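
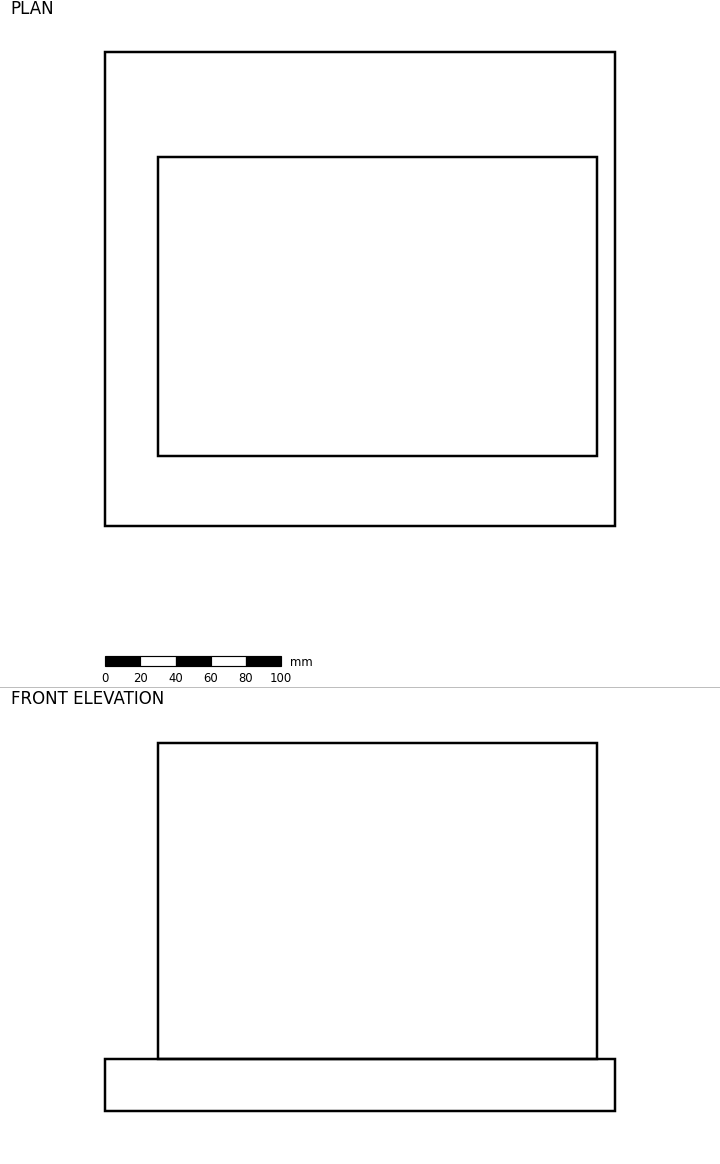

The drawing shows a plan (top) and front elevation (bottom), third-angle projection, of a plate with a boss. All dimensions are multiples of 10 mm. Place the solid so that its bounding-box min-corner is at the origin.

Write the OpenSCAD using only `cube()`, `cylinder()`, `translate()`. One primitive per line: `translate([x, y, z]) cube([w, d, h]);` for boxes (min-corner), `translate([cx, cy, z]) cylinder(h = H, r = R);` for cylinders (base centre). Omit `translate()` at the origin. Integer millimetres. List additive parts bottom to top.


cube([290, 270, 30]);
translate([30, 40, 30]) cube([250, 170, 180]);


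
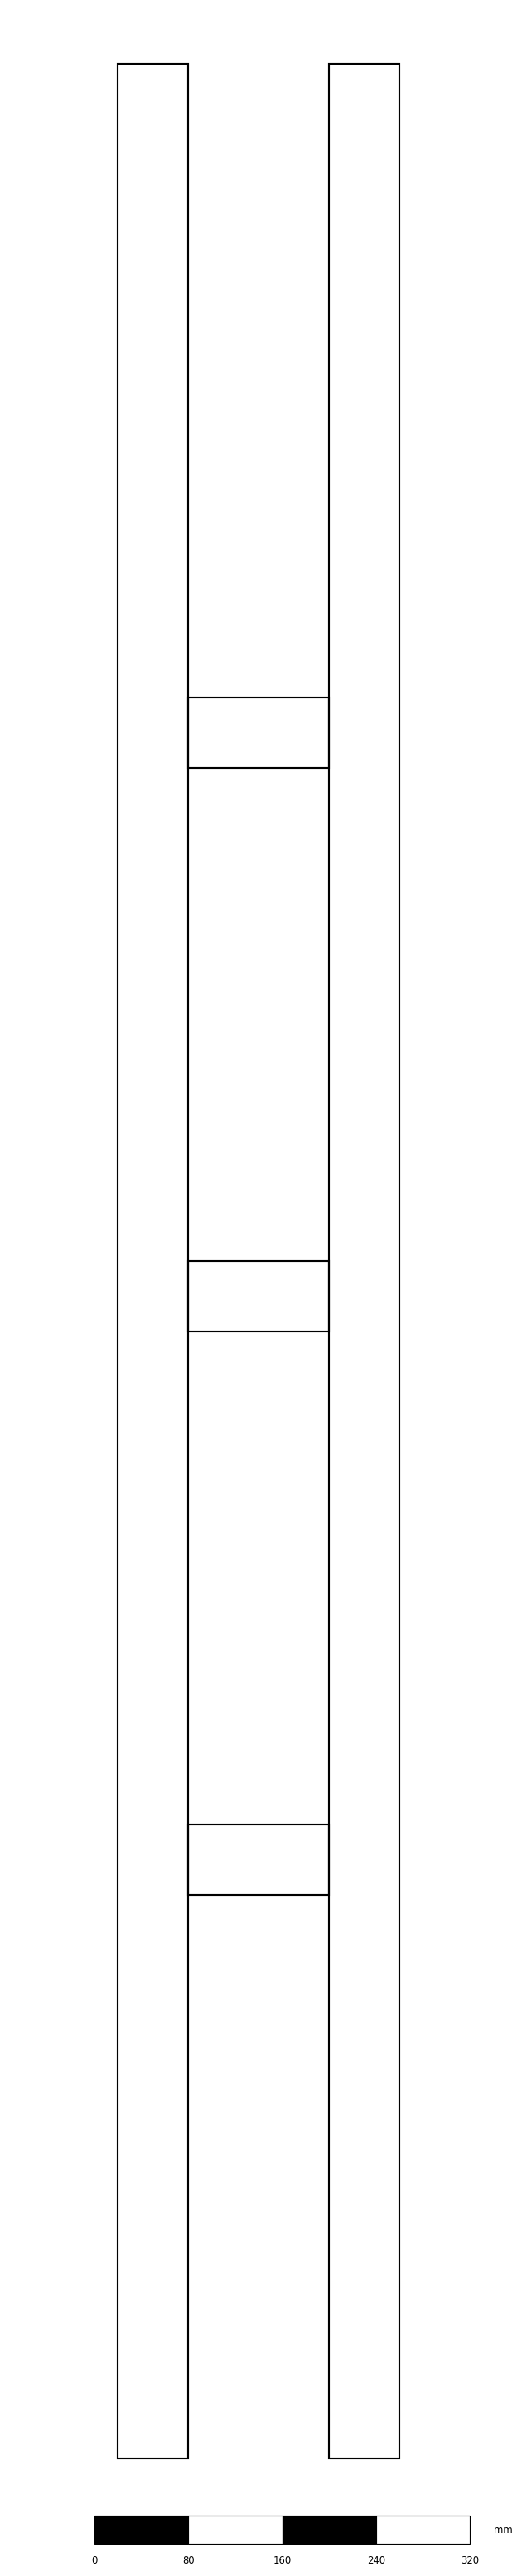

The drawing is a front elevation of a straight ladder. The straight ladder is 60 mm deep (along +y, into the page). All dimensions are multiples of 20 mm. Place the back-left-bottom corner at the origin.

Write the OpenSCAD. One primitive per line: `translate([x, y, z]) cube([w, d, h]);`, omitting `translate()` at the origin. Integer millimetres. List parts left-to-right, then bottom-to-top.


cube([60, 60, 2040]);
translate([60, 0, 480]) cube([120, 60, 60]);
translate([60, 0, 960]) cube([120, 60, 60]);
translate([60, 0, 1440]) cube([120, 60, 60]);
translate([180, 0, 0]) cube([60, 60, 2040]);


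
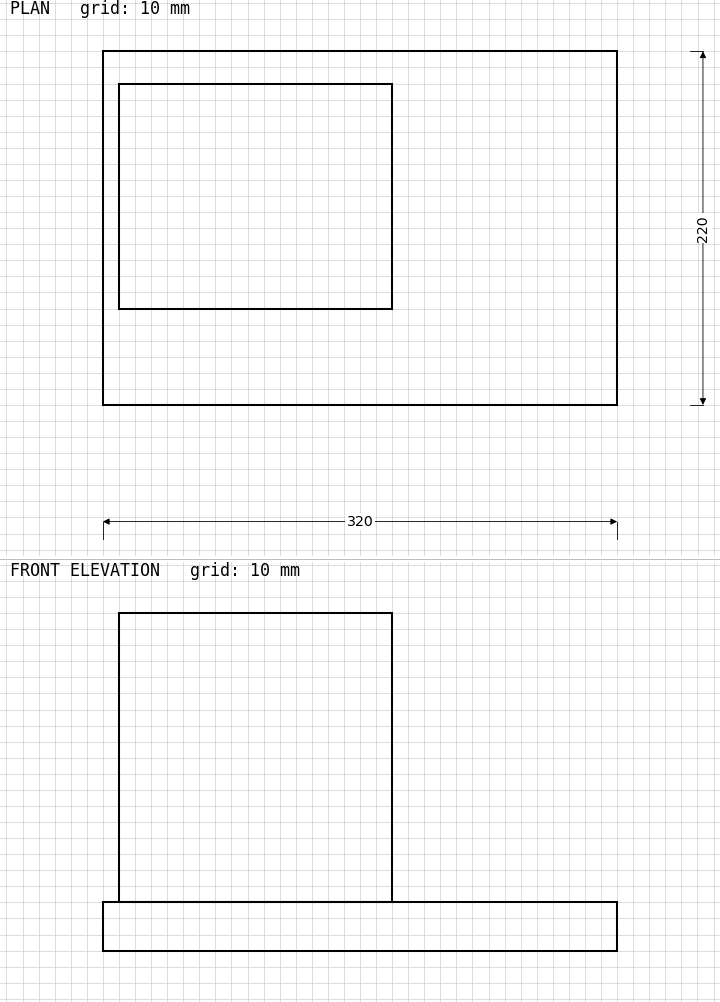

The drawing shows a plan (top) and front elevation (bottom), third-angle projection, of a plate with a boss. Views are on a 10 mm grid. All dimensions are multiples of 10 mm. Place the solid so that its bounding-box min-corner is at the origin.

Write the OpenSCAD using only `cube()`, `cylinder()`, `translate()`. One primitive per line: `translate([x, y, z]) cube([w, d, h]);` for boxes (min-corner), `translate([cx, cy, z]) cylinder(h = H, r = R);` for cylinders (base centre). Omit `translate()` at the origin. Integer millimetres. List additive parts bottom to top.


cube([320, 220, 30]);
translate([10, 60, 30]) cube([170, 140, 180]);


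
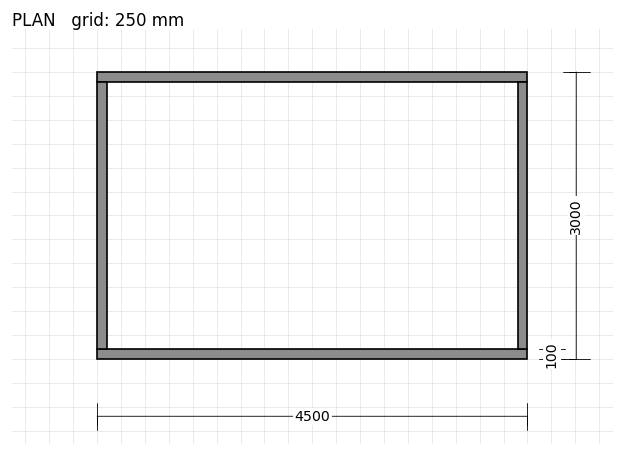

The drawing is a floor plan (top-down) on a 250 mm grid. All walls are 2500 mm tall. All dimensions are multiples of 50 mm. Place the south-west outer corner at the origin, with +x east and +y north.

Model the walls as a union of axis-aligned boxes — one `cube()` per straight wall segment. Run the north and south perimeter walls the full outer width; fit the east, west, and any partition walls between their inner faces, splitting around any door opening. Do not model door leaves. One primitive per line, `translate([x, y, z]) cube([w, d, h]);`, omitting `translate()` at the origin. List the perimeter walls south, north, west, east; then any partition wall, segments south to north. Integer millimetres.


cube([4500, 100, 2500]);
translate([0, 2900, 0]) cube([4500, 100, 2500]);
translate([0, 100, 0]) cube([100, 2800, 2500]);
translate([4400, 100, 0]) cube([100, 2800, 2500]);


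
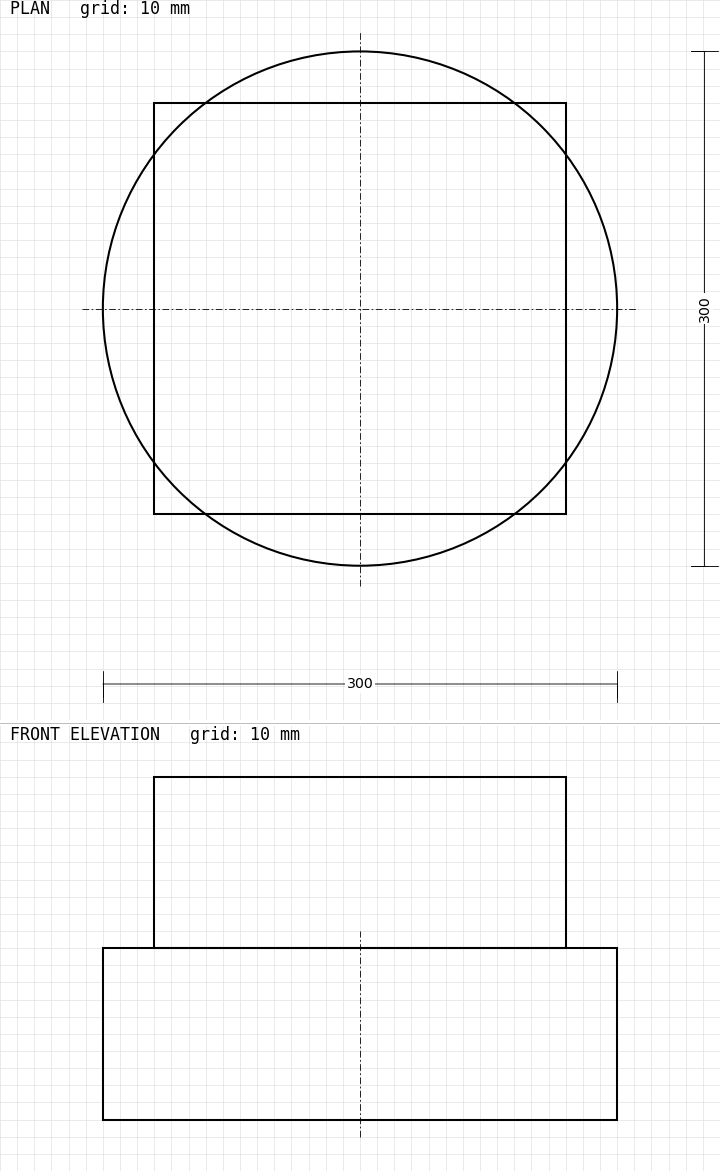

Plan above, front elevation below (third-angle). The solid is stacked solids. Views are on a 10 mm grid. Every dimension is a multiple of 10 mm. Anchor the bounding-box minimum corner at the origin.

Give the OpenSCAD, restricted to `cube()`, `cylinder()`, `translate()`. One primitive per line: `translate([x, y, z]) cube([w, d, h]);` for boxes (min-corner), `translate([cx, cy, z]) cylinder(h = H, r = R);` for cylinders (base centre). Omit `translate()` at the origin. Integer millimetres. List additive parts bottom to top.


translate([150, 150, 0]) cylinder(h = 100, r = 150);
translate([30, 30, 100]) cube([240, 240, 100]);


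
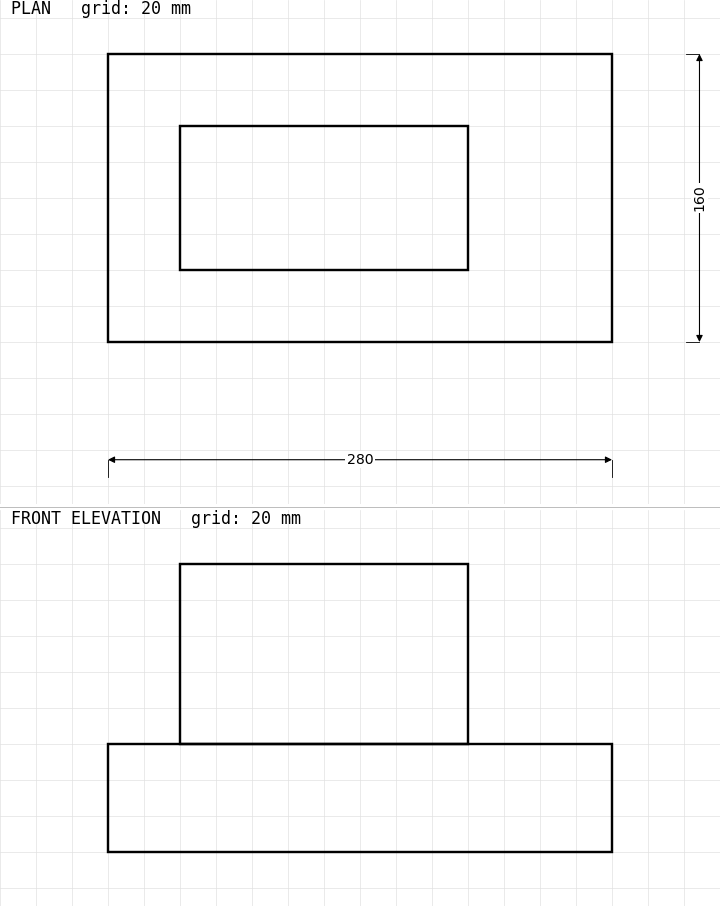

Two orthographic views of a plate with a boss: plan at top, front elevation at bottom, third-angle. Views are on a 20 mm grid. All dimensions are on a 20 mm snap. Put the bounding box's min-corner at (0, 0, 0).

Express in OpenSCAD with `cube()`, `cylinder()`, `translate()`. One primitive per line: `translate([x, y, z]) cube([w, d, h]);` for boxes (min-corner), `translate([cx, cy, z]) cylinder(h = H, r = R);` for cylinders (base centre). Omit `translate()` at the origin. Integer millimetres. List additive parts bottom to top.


cube([280, 160, 60]);
translate([40, 40, 60]) cube([160, 80, 100]);


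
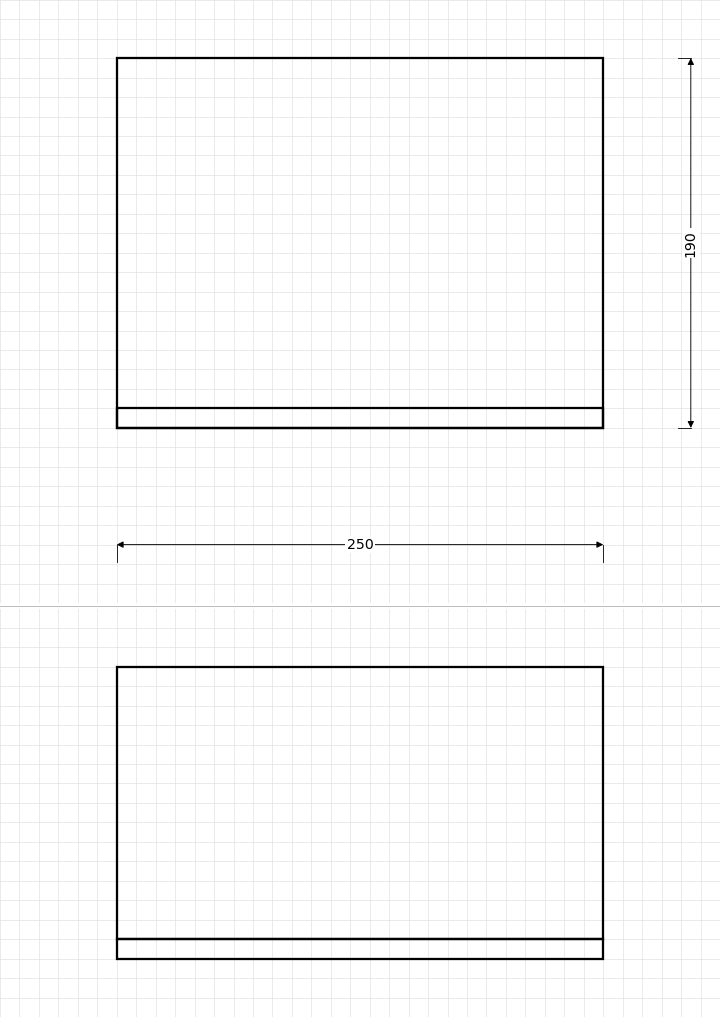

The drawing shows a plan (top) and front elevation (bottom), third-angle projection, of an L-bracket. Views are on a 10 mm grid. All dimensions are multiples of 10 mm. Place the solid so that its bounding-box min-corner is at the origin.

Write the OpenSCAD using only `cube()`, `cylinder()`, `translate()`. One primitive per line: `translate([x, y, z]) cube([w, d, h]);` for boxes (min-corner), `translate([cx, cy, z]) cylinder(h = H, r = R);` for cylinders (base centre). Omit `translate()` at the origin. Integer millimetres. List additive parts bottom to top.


cube([250, 190, 10]);
translate([0, 0, 10]) cube([250, 10, 140]);


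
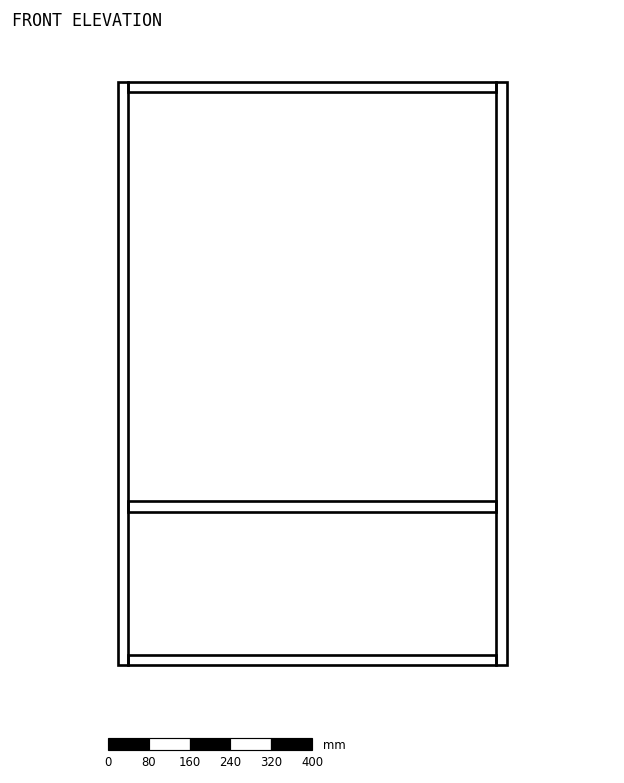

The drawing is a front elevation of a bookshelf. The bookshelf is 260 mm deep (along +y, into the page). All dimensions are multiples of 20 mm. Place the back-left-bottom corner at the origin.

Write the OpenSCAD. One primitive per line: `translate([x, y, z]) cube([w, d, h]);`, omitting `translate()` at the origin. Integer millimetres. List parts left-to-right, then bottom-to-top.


cube([20, 260, 1140]);
translate([20, 0, 0]) cube([720, 260, 20]);
translate([20, 0, 300]) cube([720, 260, 20]);
translate([20, 0, 1120]) cube([720, 260, 20]);
translate([740, 0, 0]) cube([20, 260, 1140]);


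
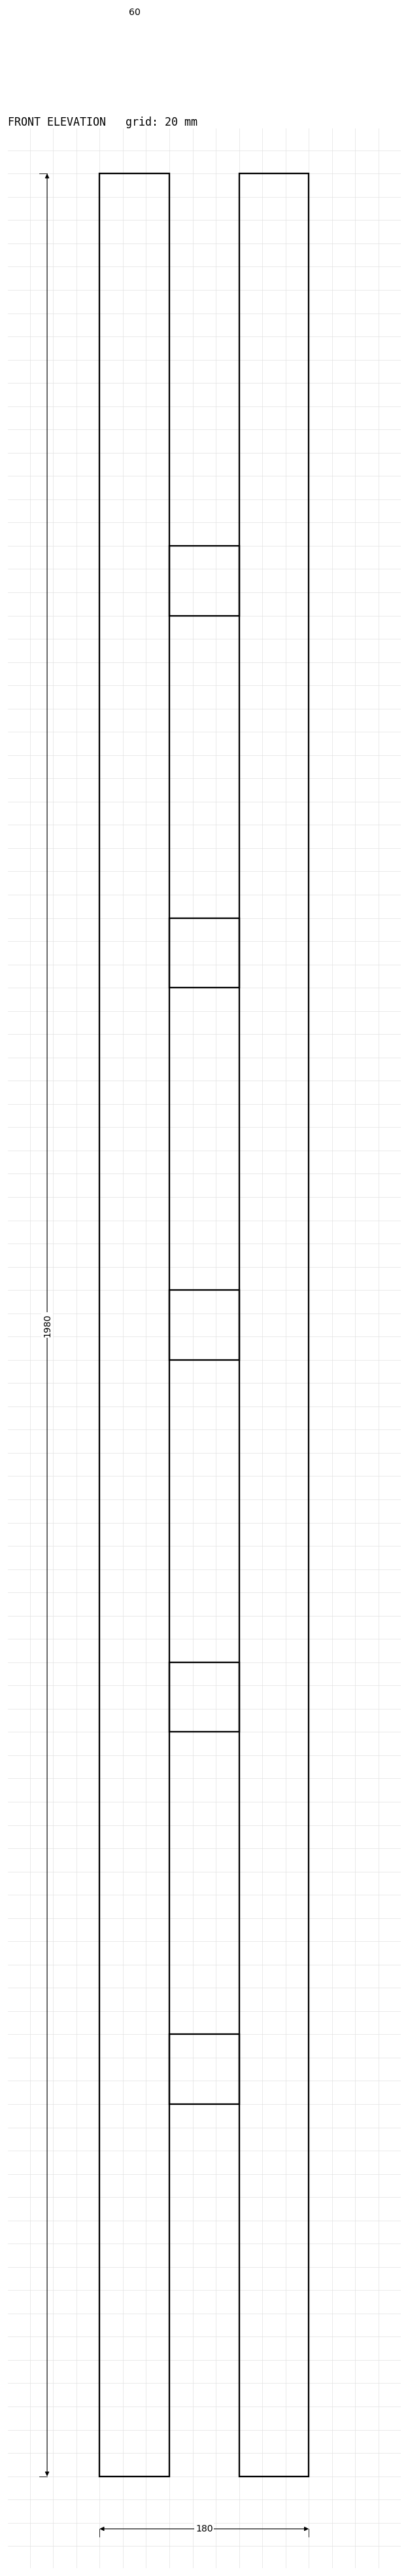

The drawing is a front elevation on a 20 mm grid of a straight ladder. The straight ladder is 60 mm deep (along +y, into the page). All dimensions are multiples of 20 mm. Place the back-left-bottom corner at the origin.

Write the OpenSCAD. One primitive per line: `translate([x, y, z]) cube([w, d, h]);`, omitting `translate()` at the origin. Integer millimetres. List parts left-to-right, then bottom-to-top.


cube([60, 60, 1980]);
translate([60, 0, 320]) cube([60, 60, 60]);
translate([60, 0, 640]) cube([60, 60, 60]);
translate([60, 0, 960]) cube([60, 60, 60]);
translate([60, 0, 1280]) cube([60, 60, 60]);
translate([60, 0, 1600]) cube([60, 60, 60]);
translate([120, 0, 0]) cube([60, 60, 1980]);


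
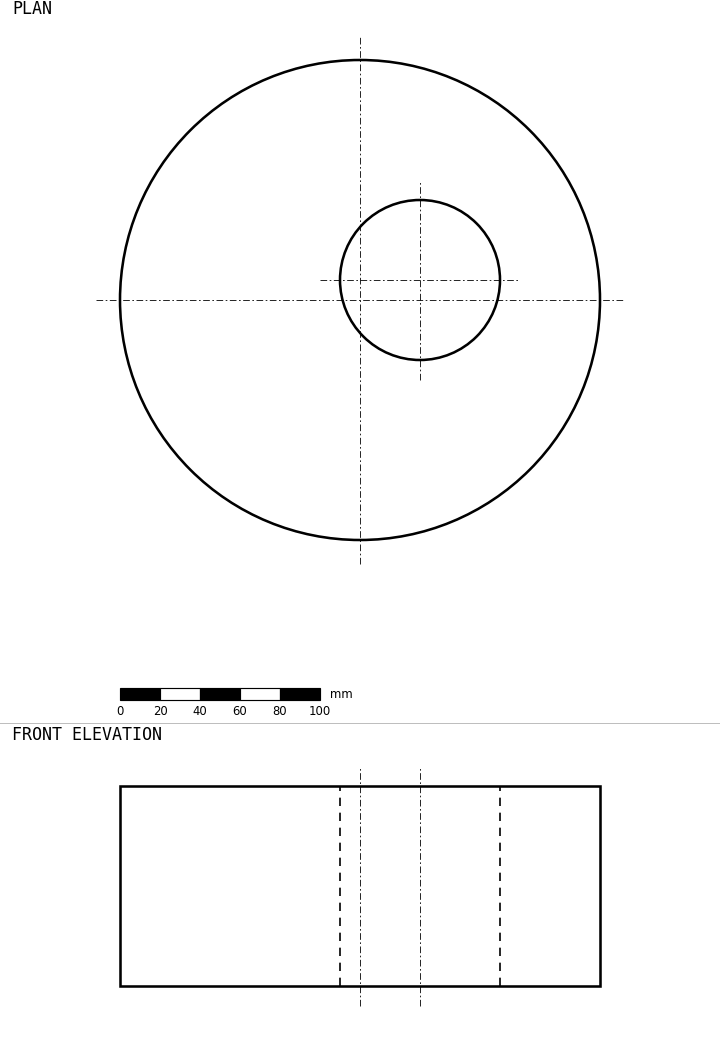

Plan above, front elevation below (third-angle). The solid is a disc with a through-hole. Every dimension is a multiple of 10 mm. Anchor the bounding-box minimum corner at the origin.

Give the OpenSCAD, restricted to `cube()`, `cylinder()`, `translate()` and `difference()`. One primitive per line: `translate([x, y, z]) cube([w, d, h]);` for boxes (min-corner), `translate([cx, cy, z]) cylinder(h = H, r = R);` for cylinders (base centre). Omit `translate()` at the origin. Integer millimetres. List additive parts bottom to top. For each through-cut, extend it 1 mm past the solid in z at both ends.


difference() {
  translate([120, 120, 0]) cylinder(h = 100, r = 120);
  translate([150, 130, -1]) cylinder(h = 102, r = 40);
}


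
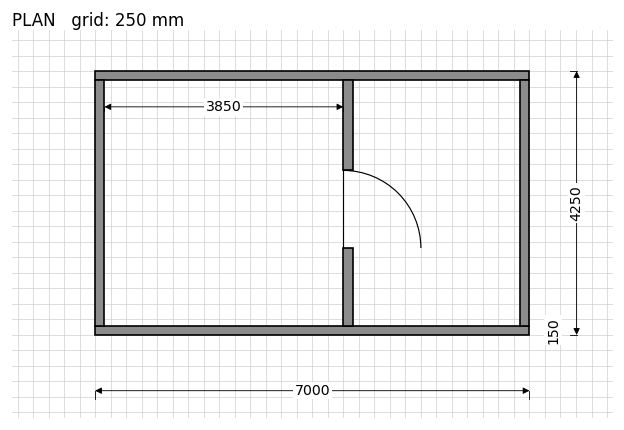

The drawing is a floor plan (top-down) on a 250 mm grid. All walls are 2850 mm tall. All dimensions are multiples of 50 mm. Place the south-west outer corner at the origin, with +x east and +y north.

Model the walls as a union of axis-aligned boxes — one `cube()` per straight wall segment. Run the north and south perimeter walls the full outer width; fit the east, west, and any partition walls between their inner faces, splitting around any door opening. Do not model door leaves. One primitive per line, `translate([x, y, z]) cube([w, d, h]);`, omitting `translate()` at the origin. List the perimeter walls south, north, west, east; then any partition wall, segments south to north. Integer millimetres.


cube([7000, 150, 2850]);
translate([0, 4100, 0]) cube([7000, 150, 2850]);
translate([0, 150, 0]) cube([150, 3950, 2850]);
translate([6850, 150, 0]) cube([150, 3950, 2850]);
translate([4000, 150, 0]) cube([150, 1250, 2850]);
translate([4000, 2650, 0]) cube([150, 1450, 2850]);


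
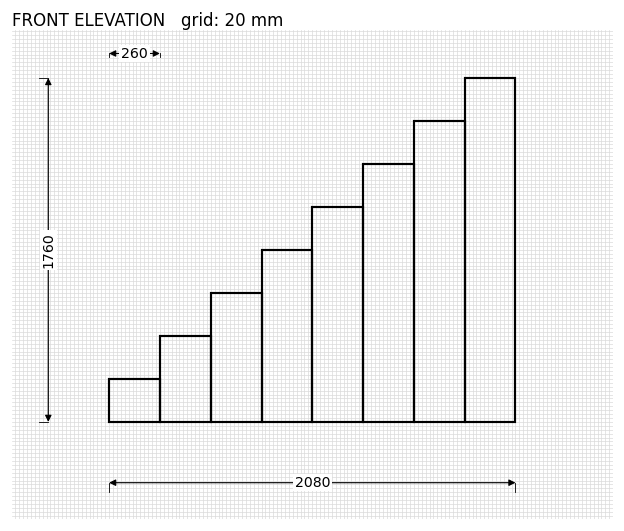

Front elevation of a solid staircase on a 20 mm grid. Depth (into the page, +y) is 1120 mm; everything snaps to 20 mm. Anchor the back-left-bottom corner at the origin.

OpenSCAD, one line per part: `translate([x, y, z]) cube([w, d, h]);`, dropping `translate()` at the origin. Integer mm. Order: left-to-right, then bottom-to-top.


cube([260, 1120, 220]);
translate([260, 0, 0]) cube([260, 1120, 440]);
translate([520, 0, 0]) cube([260, 1120, 660]);
translate([780, 0, 0]) cube([260, 1120, 880]);
translate([1040, 0, 0]) cube([260, 1120, 1100]);
translate([1300, 0, 0]) cube([260, 1120, 1320]);
translate([1560, 0, 0]) cube([260, 1120, 1540]);
translate([1820, 0, 0]) cube([260, 1120, 1760]);


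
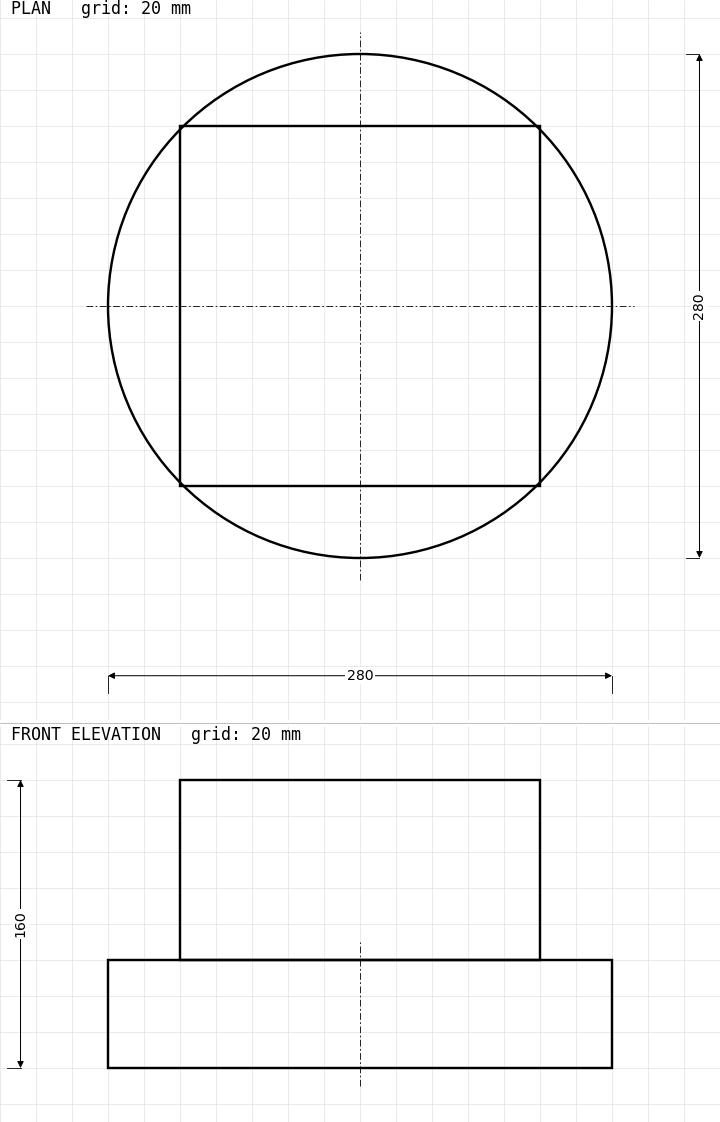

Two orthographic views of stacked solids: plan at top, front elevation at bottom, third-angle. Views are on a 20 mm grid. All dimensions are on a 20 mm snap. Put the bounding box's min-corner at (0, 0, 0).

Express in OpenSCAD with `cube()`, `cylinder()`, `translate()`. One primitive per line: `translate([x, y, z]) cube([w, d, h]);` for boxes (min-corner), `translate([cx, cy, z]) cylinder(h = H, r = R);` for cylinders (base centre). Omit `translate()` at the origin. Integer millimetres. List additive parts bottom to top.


translate([140, 140, 0]) cylinder(h = 60, r = 140);
translate([40, 40, 60]) cube([200, 200, 100]);


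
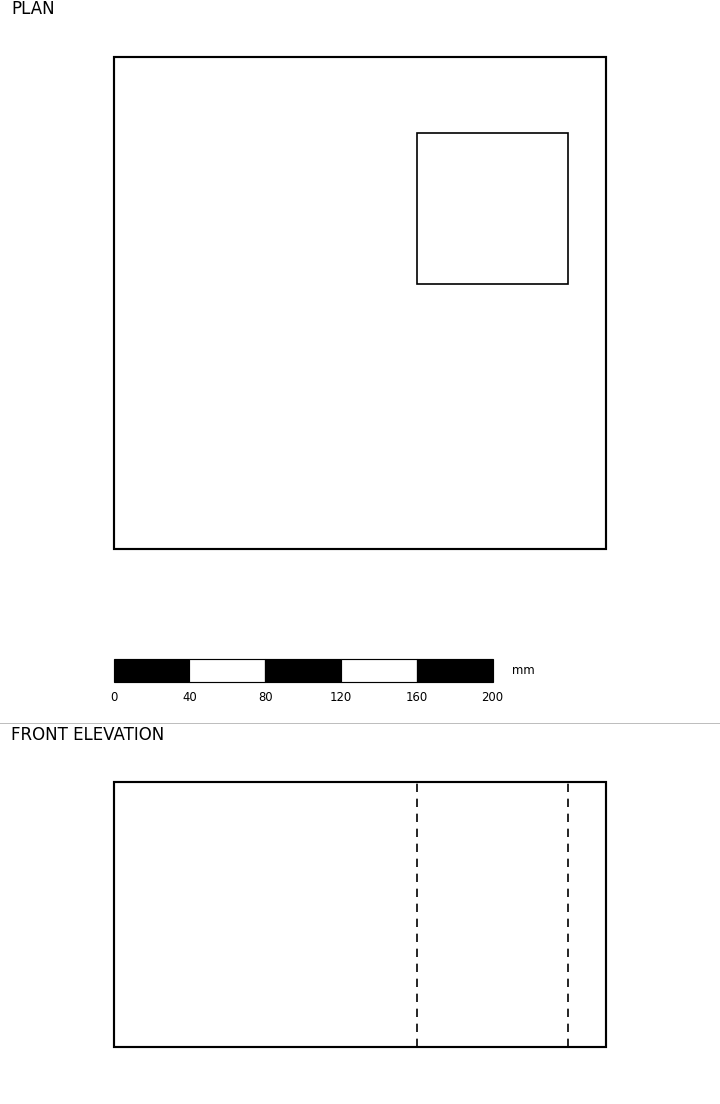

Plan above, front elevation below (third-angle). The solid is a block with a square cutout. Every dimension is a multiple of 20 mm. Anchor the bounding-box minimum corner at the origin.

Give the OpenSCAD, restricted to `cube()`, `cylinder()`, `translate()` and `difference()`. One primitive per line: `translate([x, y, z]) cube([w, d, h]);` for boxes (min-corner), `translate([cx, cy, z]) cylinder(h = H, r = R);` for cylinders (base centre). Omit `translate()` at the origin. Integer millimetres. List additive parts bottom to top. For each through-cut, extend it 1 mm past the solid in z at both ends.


difference() {
  cube([260, 260, 140]);
  translate([160, 140, -1]) cube([80, 80, 142]);
}


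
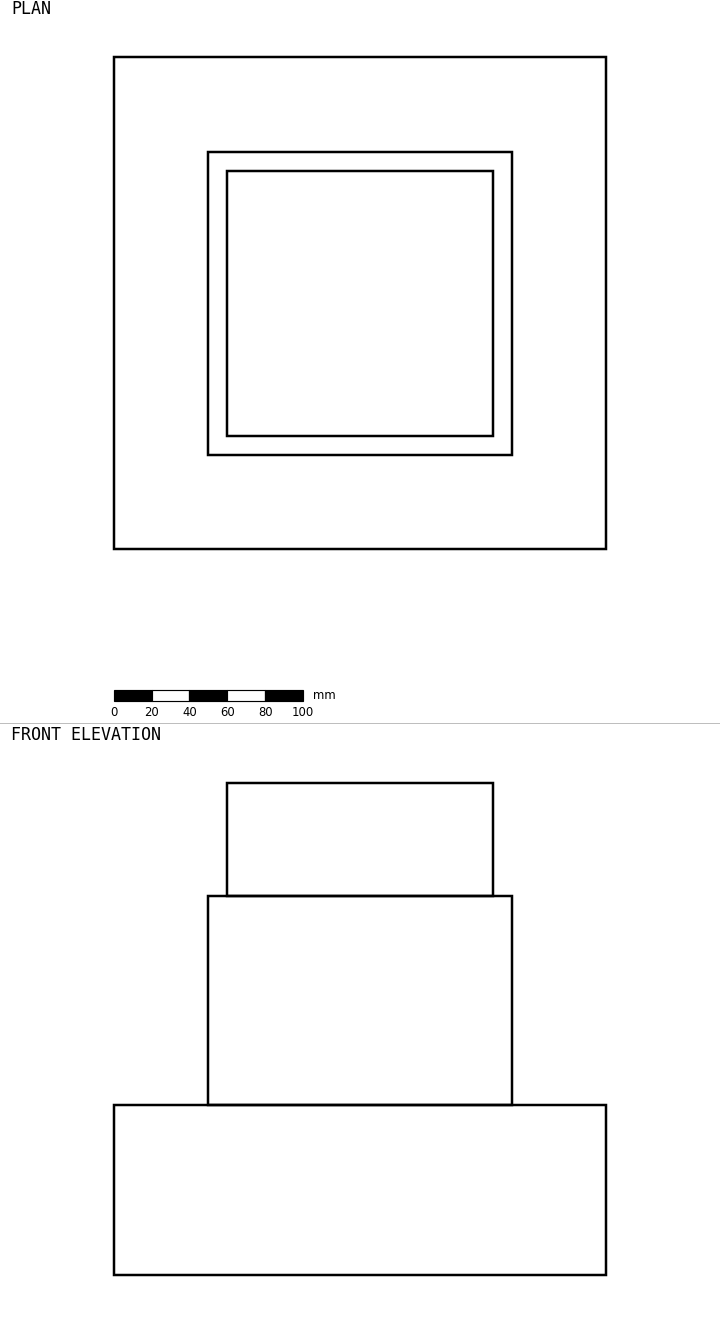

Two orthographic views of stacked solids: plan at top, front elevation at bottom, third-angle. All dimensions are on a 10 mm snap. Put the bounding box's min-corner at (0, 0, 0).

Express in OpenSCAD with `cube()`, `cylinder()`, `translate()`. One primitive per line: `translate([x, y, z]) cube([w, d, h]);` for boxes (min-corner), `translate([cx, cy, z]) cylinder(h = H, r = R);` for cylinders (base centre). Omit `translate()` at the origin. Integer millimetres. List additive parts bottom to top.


cube([260, 260, 90]);
translate([50, 50, 90]) cube([160, 160, 110]);
translate([60, 60, 200]) cube([140, 140, 60]);


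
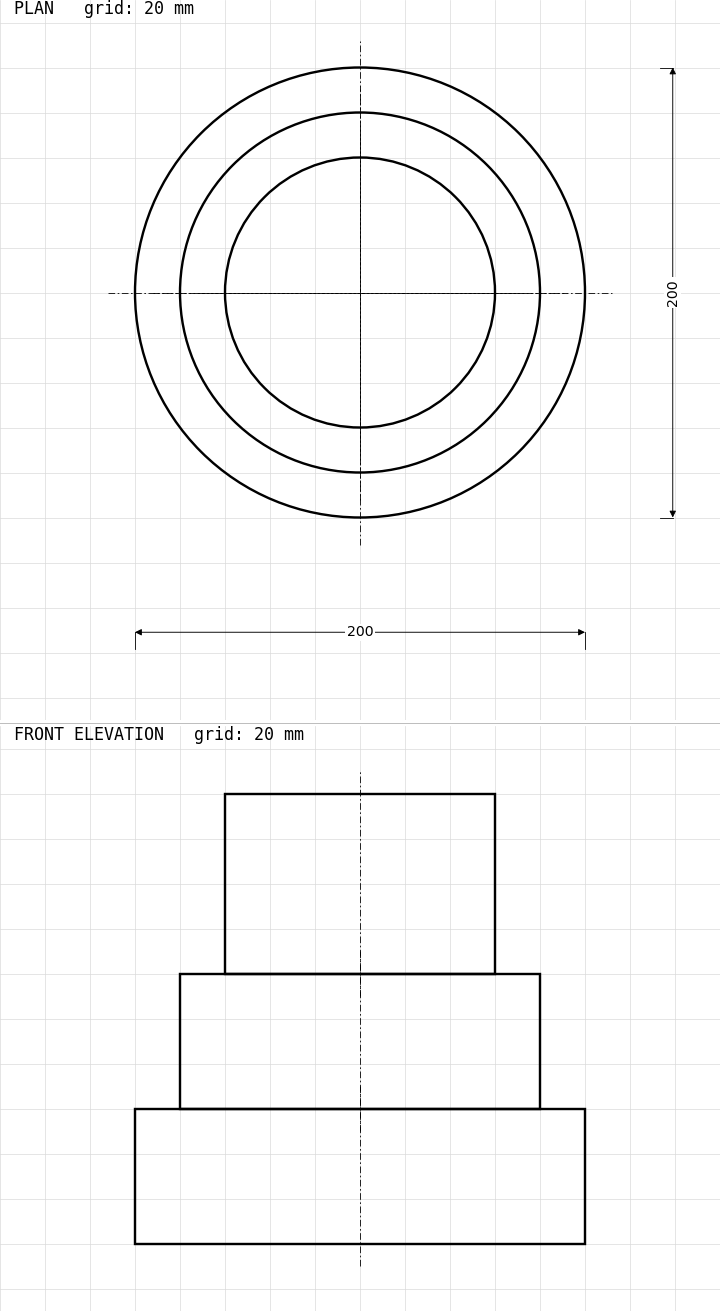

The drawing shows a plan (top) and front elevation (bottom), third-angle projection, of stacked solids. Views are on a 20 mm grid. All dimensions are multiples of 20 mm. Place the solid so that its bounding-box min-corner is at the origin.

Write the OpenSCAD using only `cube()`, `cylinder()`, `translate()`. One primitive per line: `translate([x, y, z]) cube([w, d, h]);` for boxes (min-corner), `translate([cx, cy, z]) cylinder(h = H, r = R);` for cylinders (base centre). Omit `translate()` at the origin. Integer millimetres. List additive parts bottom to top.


translate([100, 100, 0]) cylinder(h = 60, r = 100);
translate([100, 100, 60]) cylinder(h = 60, r = 80);
translate([100, 100, 120]) cylinder(h = 80, r = 60);


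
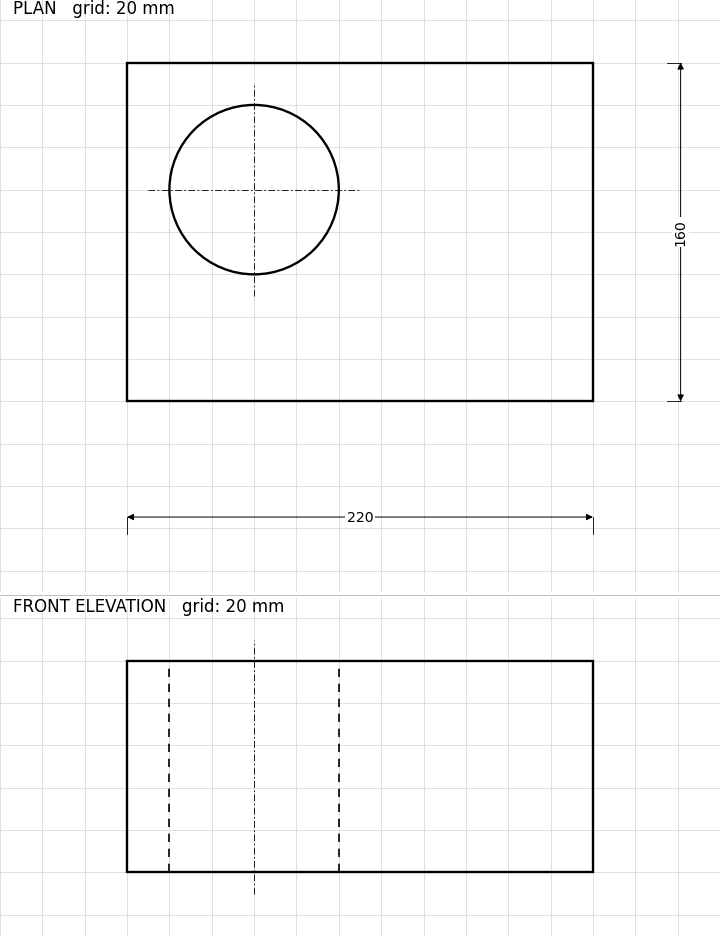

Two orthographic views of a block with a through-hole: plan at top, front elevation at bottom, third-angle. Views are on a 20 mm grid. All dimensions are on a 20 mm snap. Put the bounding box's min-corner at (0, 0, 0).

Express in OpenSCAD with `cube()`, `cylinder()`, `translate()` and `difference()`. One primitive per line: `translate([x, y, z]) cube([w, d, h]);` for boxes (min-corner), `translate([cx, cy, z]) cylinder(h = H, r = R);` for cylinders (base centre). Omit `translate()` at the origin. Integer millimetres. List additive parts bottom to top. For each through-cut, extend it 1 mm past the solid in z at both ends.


difference() {
  cube([220, 160, 100]);
  translate([60, 100, -1]) cylinder(h = 102, r = 40);
}


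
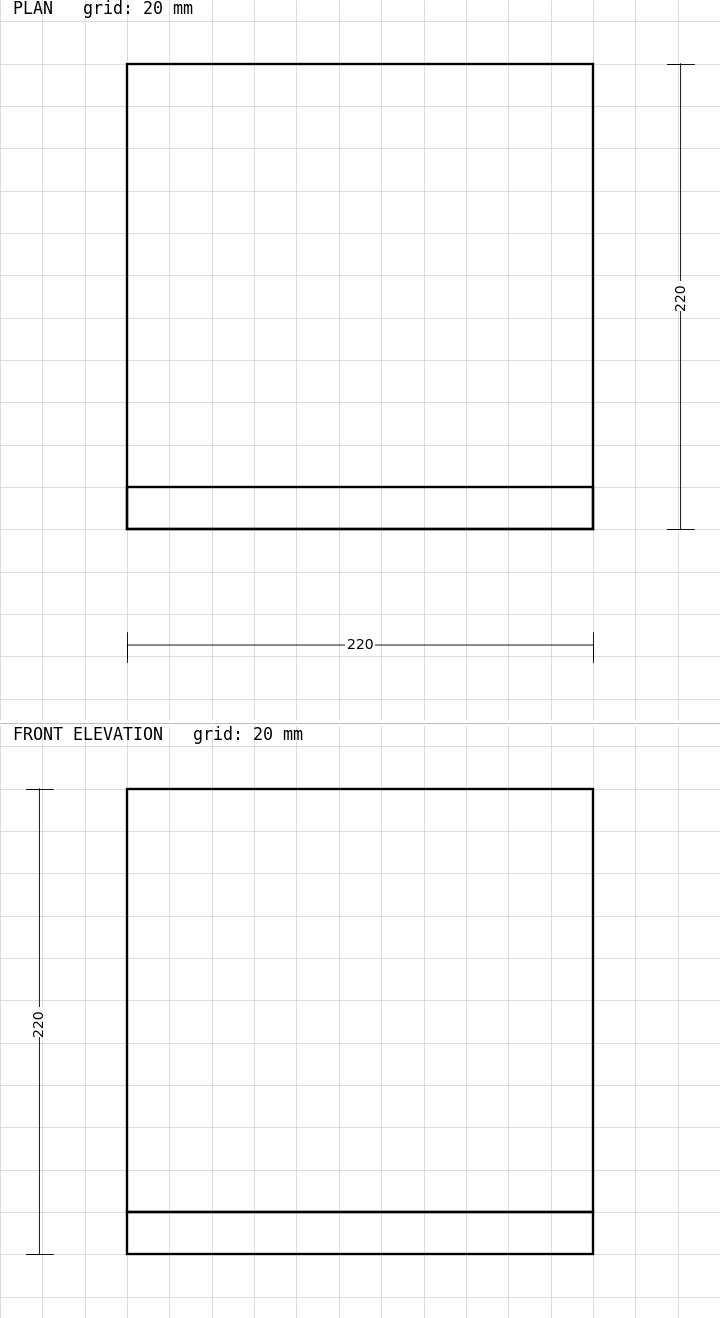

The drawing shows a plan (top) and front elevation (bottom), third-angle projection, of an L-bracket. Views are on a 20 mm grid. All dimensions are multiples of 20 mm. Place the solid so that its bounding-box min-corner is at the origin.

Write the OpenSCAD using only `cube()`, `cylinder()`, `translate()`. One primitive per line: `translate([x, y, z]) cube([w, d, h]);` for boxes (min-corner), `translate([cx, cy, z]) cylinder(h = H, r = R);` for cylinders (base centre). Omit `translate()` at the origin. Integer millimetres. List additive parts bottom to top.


cube([220, 220, 20]);
translate([0, 0, 20]) cube([220, 20, 200]);


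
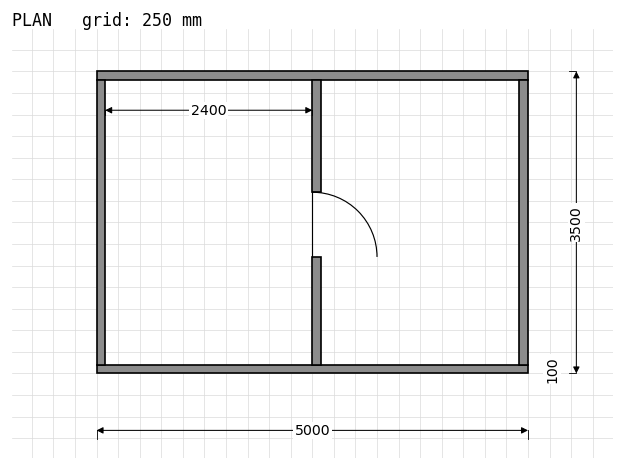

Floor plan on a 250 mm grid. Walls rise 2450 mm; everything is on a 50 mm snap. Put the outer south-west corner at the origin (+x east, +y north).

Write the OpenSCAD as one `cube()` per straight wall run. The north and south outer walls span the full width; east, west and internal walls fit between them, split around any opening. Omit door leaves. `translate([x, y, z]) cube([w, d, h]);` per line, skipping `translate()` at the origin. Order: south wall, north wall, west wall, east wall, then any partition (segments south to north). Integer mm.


cube([5000, 100, 2450]);
translate([0, 3400, 0]) cube([5000, 100, 2450]);
translate([0, 100, 0]) cube([100, 3300, 2450]);
translate([4900, 100, 0]) cube([100, 3300, 2450]);
translate([2500, 100, 0]) cube([100, 1250, 2450]);
translate([2500, 2100, 0]) cube([100, 1300, 2450]);


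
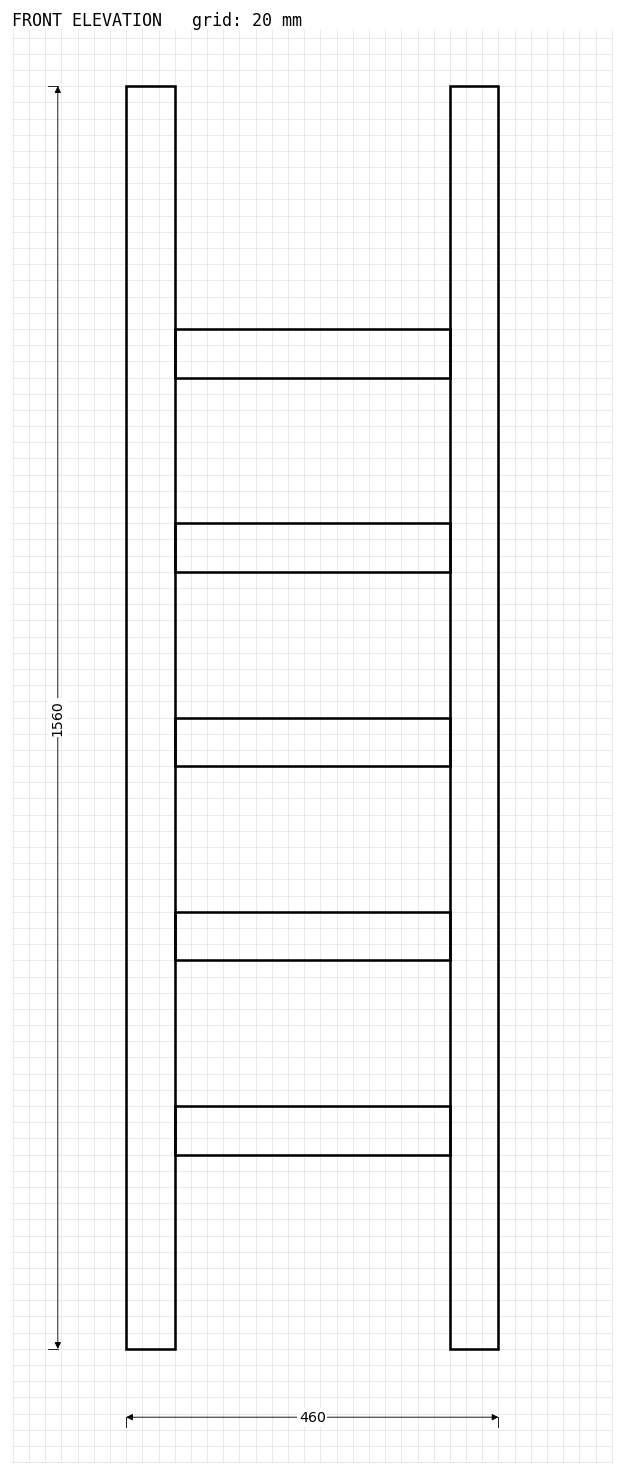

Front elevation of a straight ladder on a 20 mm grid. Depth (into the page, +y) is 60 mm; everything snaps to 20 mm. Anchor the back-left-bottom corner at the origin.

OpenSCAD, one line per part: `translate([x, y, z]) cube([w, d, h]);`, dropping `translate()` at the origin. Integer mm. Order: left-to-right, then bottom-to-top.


cube([60, 60, 1560]);
translate([60, 0, 240]) cube([340, 60, 60]);
translate([60, 0, 480]) cube([340, 60, 60]);
translate([60, 0, 720]) cube([340, 60, 60]);
translate([60, 0, 960]) cube([340, 60, 60]);
translate([60, 0, 1200]) cube([340, 60, 60]);
translate([400, 0, 0]) cube([60, 60, 1560]);


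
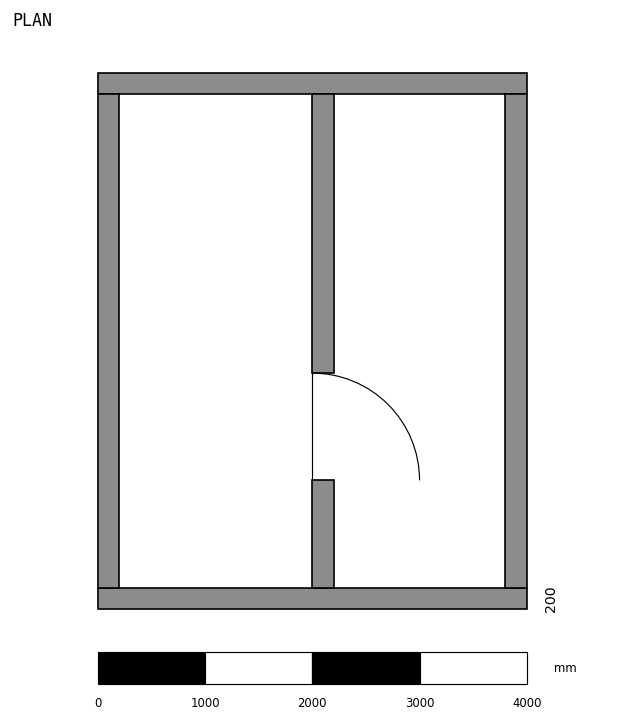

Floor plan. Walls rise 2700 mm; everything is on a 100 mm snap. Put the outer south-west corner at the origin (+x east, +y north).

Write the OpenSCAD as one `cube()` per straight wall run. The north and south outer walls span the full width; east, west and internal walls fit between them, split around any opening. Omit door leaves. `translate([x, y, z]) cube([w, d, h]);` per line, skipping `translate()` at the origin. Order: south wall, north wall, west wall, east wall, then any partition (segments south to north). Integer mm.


cube([4000, 200, 2700]);
translate([0, 4800, 0]) cube([4000, 200, 2700]);
translate([0, 200, 0]) cube([200, 4600, 2700]);
translate([3800, 200, 0]) cube([200, 4600, 2700]);
translate([2000, 200, 0]) cube([200, 1000, 2700]);
translate([2000, 2200, 0]) cube([200, 2600, 2700]);


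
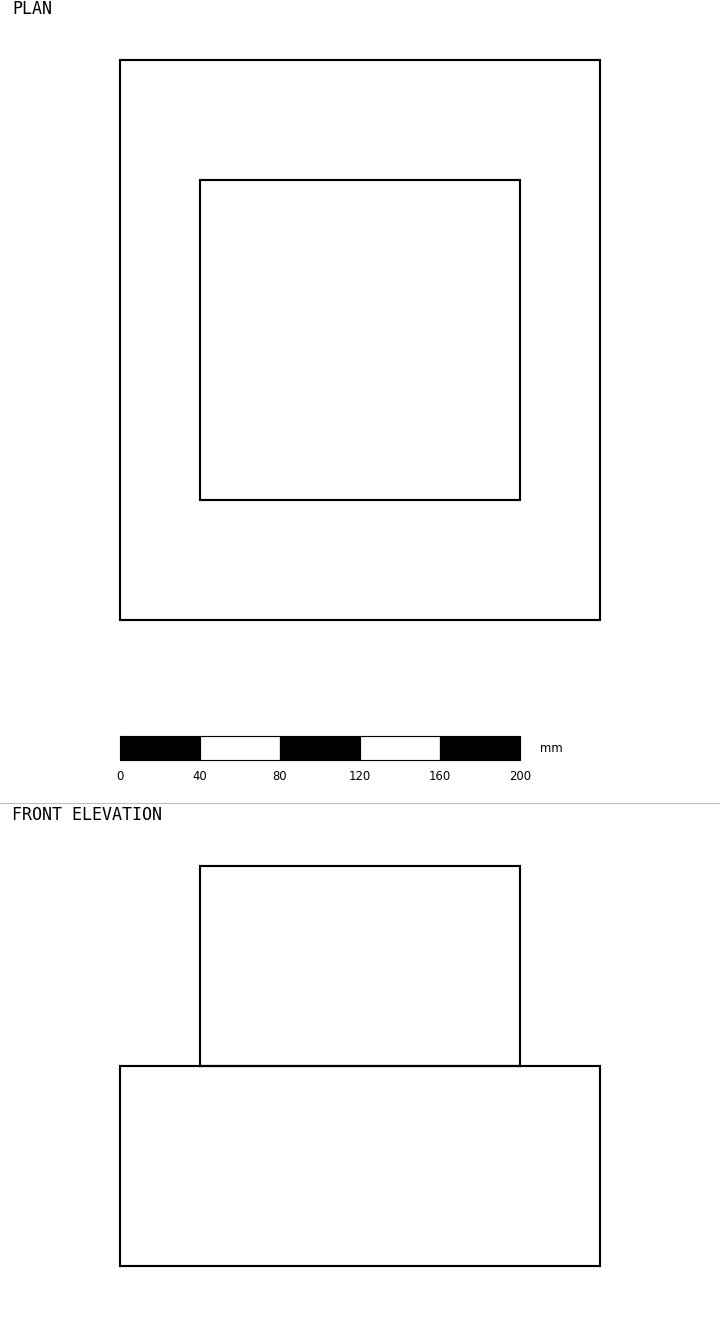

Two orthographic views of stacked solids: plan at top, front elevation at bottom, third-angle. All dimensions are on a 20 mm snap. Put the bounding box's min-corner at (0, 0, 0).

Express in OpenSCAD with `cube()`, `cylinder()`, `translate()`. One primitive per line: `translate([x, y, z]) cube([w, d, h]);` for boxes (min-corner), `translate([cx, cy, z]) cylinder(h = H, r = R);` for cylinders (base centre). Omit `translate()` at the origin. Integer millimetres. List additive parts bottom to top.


cube([240, 280, 100]);
translate([40, 60, 100]) cube([160, 160, 100]);


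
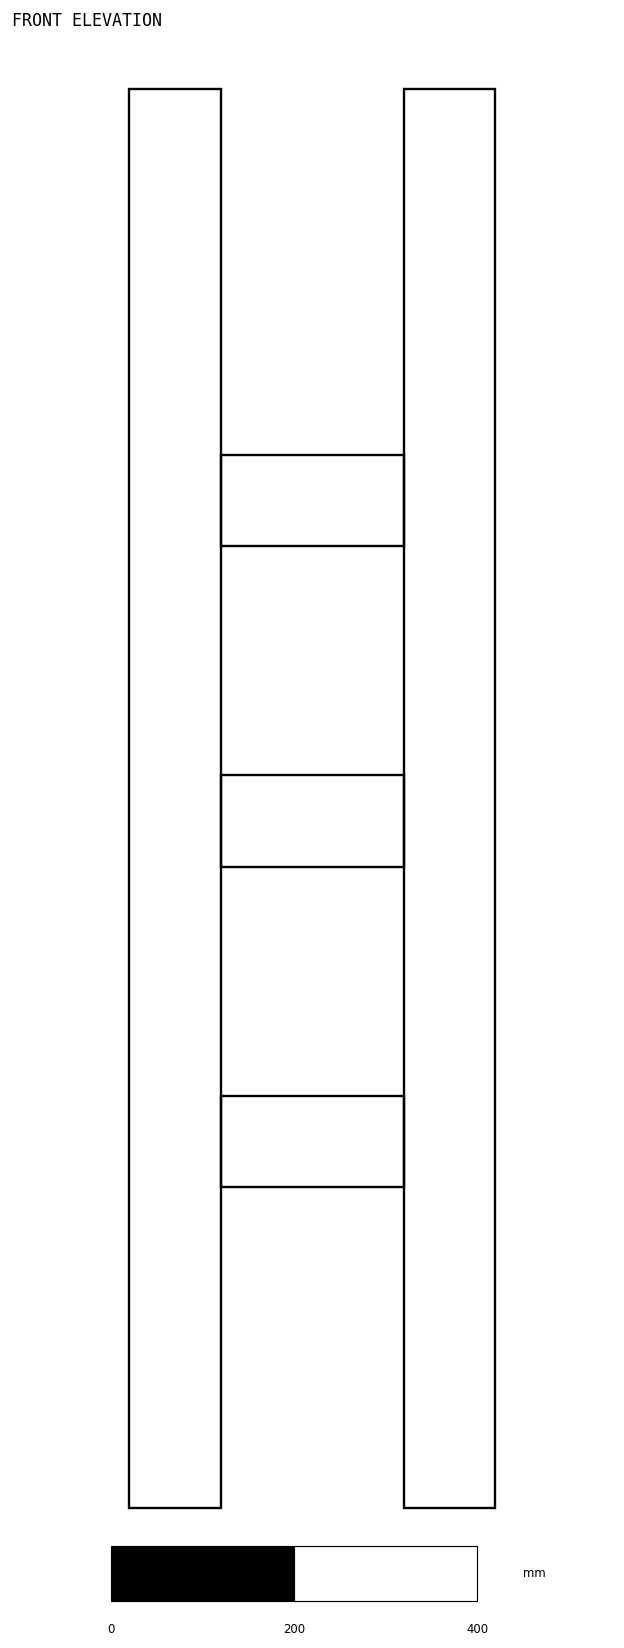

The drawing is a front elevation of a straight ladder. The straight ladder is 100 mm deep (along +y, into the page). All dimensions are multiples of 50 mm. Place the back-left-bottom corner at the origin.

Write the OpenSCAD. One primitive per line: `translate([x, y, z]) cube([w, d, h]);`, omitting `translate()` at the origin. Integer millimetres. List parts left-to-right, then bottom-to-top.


cube([100, 100, 1550]);
translate([100, 0, 350]) cube([200, 100, 100]);
translate([100, 0, 700]) cube([200, 100, 100]);
translate([100, 0, 1050]) cube([200, 100, 100]);
translate([300, 0, 0]) cube([100, 100, 1550]);


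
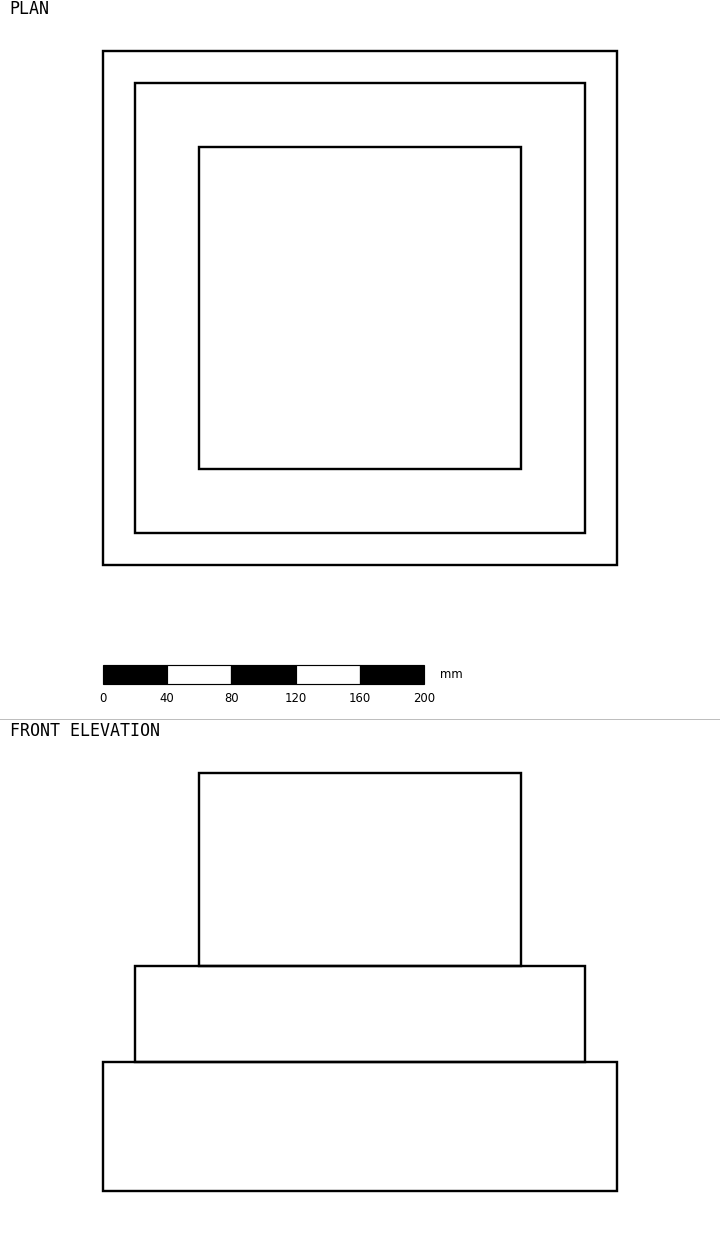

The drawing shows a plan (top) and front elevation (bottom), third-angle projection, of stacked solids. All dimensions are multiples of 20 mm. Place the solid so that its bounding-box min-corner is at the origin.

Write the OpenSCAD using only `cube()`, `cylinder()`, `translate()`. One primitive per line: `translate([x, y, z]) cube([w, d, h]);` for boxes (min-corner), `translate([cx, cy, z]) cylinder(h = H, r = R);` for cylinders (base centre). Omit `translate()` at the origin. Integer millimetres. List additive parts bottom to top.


cube([320, 320, 80]);
translate([20, 20, 80]) cube([280, 280, 60]);
translate([60, 60, 140]) cube([200, 200, 120]);


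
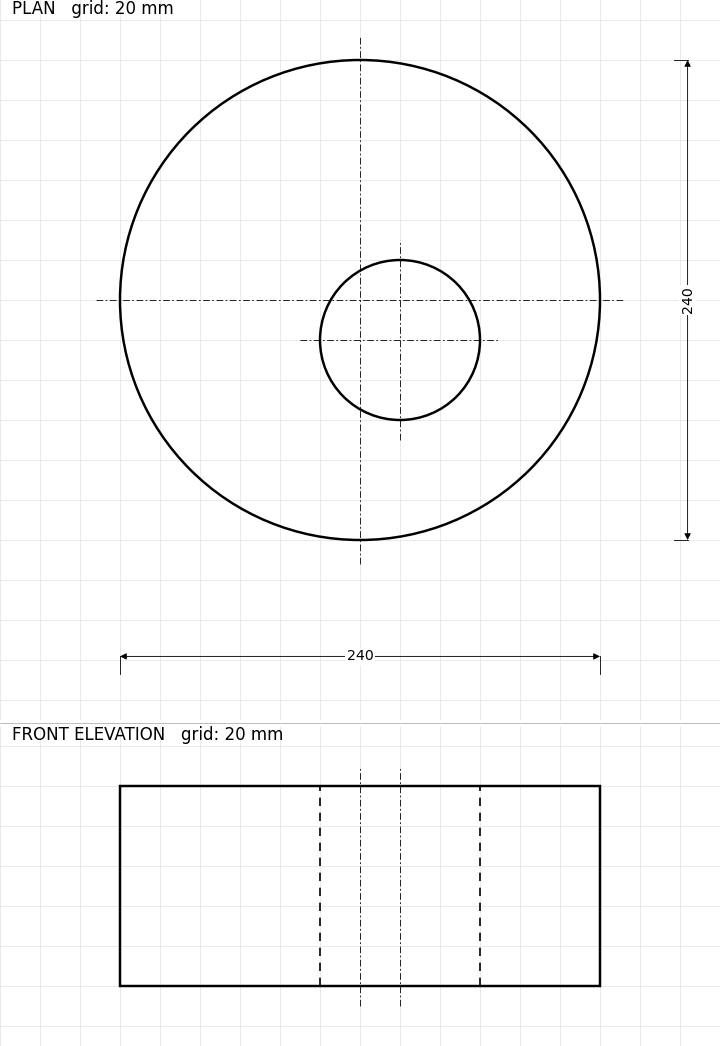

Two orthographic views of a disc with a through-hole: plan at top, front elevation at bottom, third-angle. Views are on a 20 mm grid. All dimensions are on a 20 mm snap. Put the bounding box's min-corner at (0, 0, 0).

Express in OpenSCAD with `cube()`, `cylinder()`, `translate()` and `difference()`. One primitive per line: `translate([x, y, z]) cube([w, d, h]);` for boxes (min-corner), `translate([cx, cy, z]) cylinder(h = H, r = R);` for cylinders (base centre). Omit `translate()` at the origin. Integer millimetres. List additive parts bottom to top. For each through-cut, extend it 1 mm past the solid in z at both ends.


difference() {
  translate([120, 120, 0]) cylinder(h = 100, r = 120);
  translate([140, 100, -1]) cylinder(h = 102, r = 40);
}


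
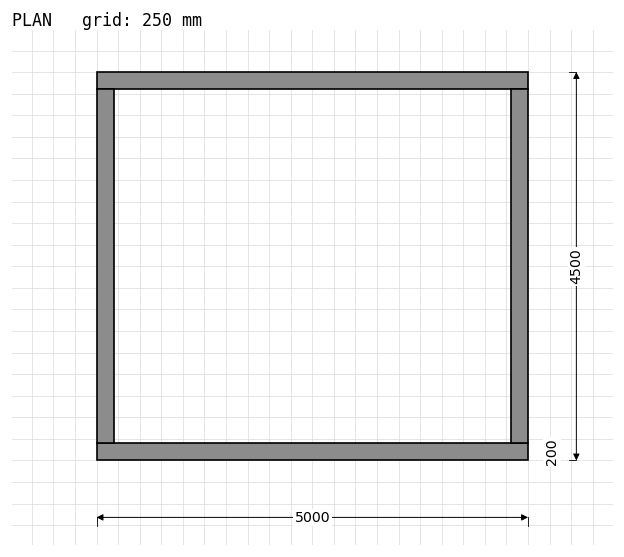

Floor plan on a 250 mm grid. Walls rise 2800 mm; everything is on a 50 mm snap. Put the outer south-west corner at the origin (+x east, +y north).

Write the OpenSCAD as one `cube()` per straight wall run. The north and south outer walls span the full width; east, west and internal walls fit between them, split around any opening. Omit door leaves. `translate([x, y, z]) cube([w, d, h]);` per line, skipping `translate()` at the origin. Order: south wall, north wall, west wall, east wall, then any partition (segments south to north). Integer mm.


cube([5000, 200, 2800]);
translate([0, 4300, 0]) cube([5000, 200, 2800]);
translate([0, 200, 0]) cube([200, 4100, 2800]);
translate([4800, 200, 0]) cube([200, 4100, 2800]);


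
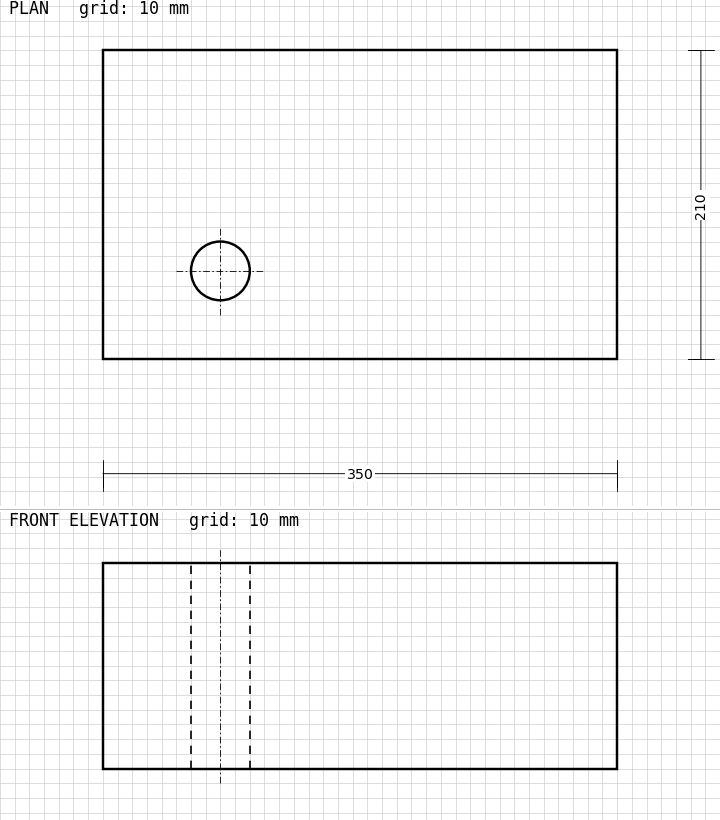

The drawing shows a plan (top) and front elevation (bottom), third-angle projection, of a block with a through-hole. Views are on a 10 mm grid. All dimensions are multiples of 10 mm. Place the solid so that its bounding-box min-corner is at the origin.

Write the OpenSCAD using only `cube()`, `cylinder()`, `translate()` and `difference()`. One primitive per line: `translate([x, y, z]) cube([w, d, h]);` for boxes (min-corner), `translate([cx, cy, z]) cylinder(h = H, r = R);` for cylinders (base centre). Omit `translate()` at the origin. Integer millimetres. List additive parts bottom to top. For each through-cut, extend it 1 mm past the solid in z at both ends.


difference() {
  cube([350, 210, 140]);
  translate([80, 60, -1]) cylinder(h = 142, r = 20);
}


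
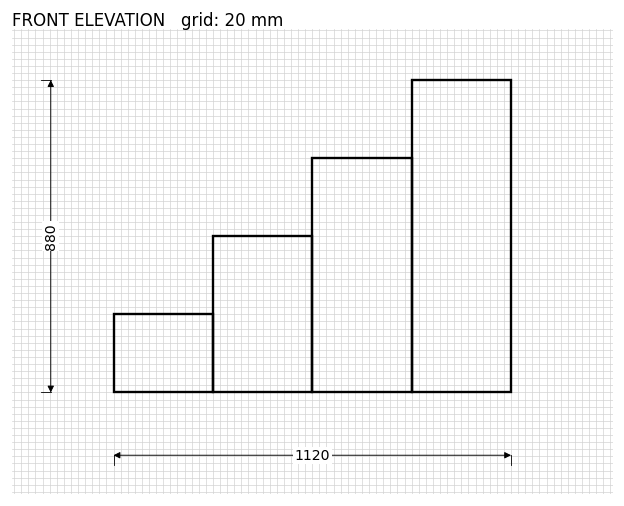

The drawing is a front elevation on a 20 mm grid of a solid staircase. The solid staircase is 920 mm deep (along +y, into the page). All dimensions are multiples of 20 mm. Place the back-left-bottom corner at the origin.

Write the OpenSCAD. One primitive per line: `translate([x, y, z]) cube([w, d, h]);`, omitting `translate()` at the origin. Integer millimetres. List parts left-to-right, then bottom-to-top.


cube([280, 920, 220]);
translate([280, 0, 0]) cube([280, 920, 440]);
translate([560, 0, 0]) cube([280, 920, 660]);
translate([840, 0, 0]) cube([280, 920, 880]);


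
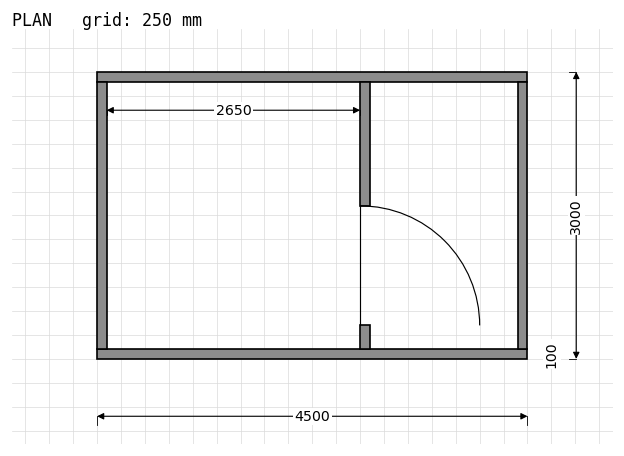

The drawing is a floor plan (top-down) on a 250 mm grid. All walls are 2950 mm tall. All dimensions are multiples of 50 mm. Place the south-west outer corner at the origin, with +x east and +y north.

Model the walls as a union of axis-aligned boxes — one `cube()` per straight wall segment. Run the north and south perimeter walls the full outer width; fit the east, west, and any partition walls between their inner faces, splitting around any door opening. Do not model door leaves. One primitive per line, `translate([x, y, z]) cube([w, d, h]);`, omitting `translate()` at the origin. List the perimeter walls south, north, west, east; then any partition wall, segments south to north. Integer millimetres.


cube([4500, 100, 2950]);
translate([0, 2900, 0]) cube([4500, 100, 2950]);
translate([0, 100, 0]) cube([100, 2800, 2950]);
translate([4400, 100, 0]) cube([100, 2800, 2950]);
translate([2750, 100, 0]) cube([100, 250, 2950]);
translate([2750, 1600, 0]) cube([100, 1300, 2950]);


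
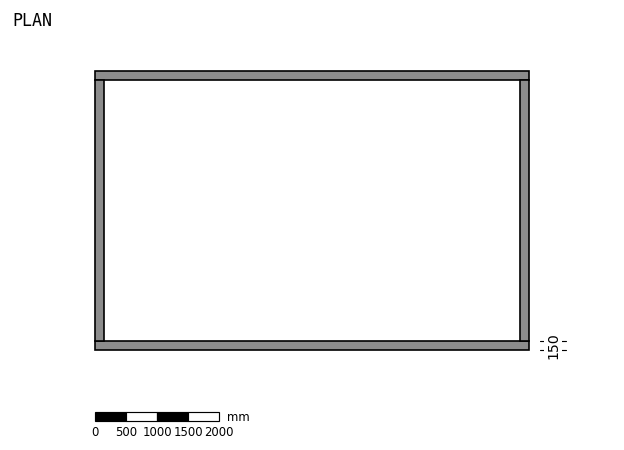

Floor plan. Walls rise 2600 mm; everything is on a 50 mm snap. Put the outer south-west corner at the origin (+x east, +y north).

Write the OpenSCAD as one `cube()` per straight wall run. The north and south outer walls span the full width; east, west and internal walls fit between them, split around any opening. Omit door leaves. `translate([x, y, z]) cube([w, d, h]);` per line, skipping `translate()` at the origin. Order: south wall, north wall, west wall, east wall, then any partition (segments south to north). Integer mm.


cube([7000, 150, 2600]);
translate([0, 4350, 0]) cube([7000, 150, 2600]);
translate([0, 150, 0]) cube([150, 4200, 2600]);
translate([6850, 150, 0]) cube([150, 4200, 2600]);


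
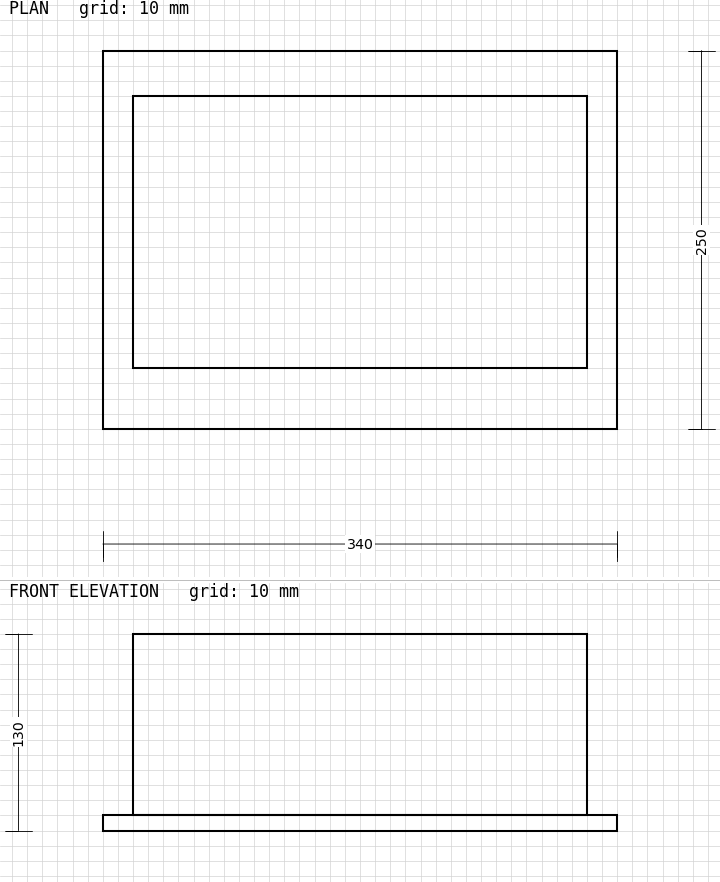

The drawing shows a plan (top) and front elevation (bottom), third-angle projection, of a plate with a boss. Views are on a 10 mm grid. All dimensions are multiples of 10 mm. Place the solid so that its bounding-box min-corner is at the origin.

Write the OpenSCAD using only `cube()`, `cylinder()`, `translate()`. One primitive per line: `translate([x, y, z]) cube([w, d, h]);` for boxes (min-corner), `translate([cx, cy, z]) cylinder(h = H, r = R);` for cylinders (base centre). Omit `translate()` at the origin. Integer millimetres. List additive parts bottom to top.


cube([340, 250, 10]);
translate([20, 40, 10]) cube([300, 180, 120]);


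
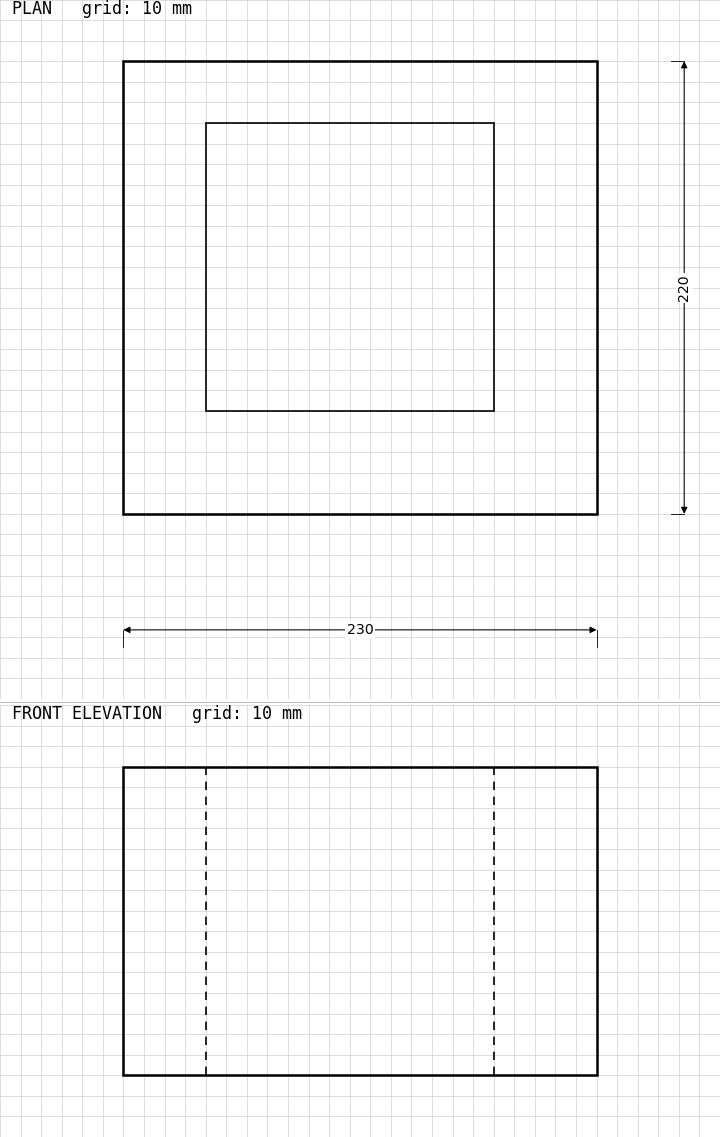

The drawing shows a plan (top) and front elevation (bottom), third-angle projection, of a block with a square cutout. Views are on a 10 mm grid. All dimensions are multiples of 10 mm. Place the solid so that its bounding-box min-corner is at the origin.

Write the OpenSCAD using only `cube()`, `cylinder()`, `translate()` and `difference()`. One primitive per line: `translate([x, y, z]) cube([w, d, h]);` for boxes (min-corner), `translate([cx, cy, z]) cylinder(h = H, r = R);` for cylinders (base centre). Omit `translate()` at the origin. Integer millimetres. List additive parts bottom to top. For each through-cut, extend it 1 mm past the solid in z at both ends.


difference() {
  cube([230, 220, 150]);
  translate([40, 50, -1]) cube([140, 140, 152]);
}


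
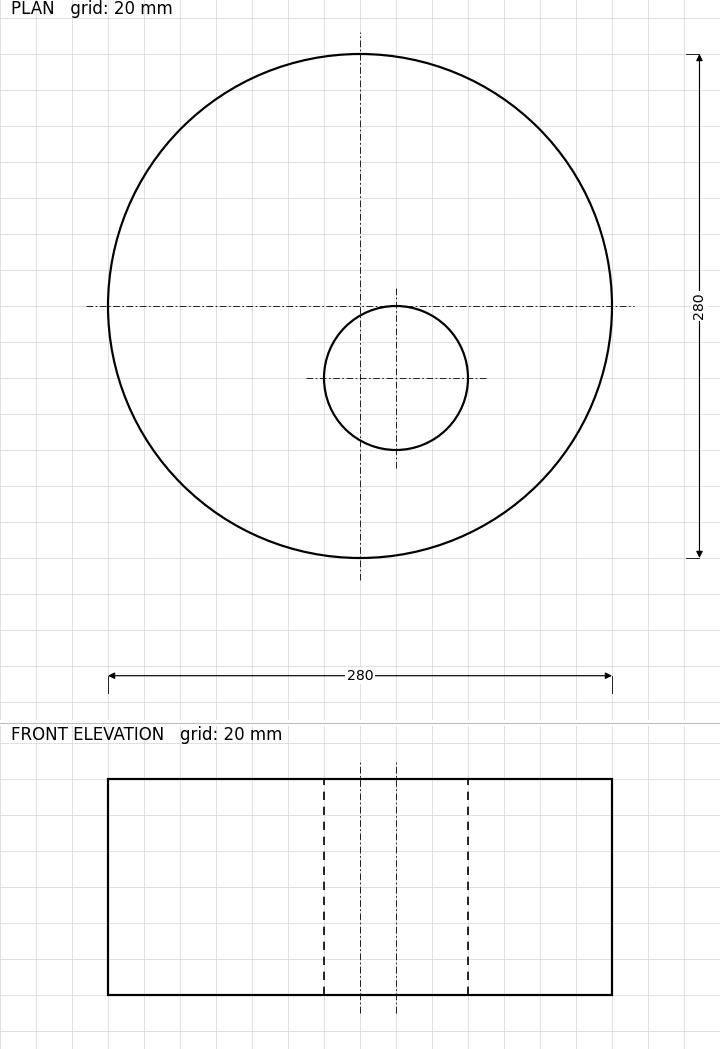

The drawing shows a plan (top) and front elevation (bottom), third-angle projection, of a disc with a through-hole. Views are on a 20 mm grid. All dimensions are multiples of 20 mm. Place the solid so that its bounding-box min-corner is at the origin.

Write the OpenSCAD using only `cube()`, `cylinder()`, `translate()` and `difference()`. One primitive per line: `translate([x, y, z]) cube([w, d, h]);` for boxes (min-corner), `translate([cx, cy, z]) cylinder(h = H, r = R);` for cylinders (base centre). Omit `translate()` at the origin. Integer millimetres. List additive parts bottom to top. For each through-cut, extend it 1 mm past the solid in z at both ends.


difference() {
  translate([140, 140, 0]) cylinder(h = 120, r = 140);
  translate([160, 100, -1]) cylinder(h = 122, r = 40);
}
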